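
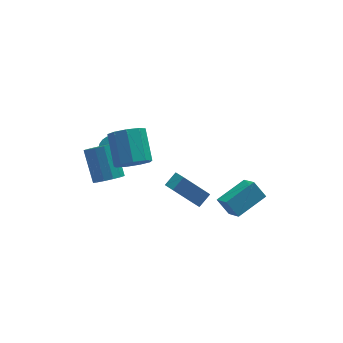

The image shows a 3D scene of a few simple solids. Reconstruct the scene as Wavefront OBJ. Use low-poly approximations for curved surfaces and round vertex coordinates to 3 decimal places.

v -3.717 1.177 -1.132
v -3.172 0.699 -0.616
v -3.237 2.226 0.867
v -3.783 2.703 0.352
v -2.878 0.989 -0.902
v -2.944 2.516 0.582
v -2.852 1.338 -1.26
v -2.917 2.865 0.223
v -3.1 1.636 -1.578
v -3.165 3.163 -0.094
v -3.544 1.789 -1.754
v -3.609 3.316 -0.271
v -4.043 1.747 -1.733
v -4.108 3.273 -0.249
v -4.439 1.523 -1.52
v -4.504 3.05 -0.037
v -4.606 1.19 -1.185
v -4.671 2.717 0.299
v -4.49 0.853 -0.832
v -4.556 2.38 0.651
v -4.13 0.618 -0.575
v -4.195 2.145 0.909
v -3.638 0.561 -0.494
v -3.703 2.087 0.989
v -2.713 -0.153 1.329
v -1.726 -0.416 1.572
v -1.58 1.25 2.775
v -2.567 1.513 2.531
v -1.732 0.005 0.99
v -1.586 1.671 2.193
v -2.197 0.352 0.566
v -2.05 2.018 1.769
v -2.903 0.462 0.499
v -2.757 2.128 1.702
v -3.521 0.285 0.82
v -3.374 1.951 2.023
v -3.761 -0.097 1.379
v -3.614 1.569 2.582
v -3.51 -0.506 1.914
v -3.364 1.16 3.117
v -2.887 -0.749 2.175
v -2.74 0.917 3.378
v -2.182 -0.713 2.04
v -2.036 0.953 3.243
v -1.609 -2.27 1.22
v -1.432 -3.066 1.551
v -0.896 -1.9 1.728
v -0.719 -2.696 2.059
v -0.261 -2.644 -0.399
v -0.084 -3.44 -0.068
v 0.452 -2.274 0.109
v 0.629 -3.07 0.44
v 2.495 -0.953 -4.309
v 2.631 -2.134 -3.346
v 1.999 -0.318 -3.461
v 2.135 -1.499 -2.498
v 4.325 -0.281 -3.742
v 4.461 -1.462 -2.779
v 3.829 0.354 -2.894
v 3.965 -0.827 -1.931
v -2.122 3.665 -1.94
v -1.495 3.516 -1.597
v -2.351 3.226 -0.157
v -2.978 3.375 -0.5
v -1.522 3.815 -1.553
v -2.378 3.525 -0.113
v -1.652 4.088 -1.575
v -2.508 3.799 -0.136
v -1.864 4.288 -1.661
v -2.72 3.998 -0.221
v -2.12 4.38 -1.795
v -2.976 4.091 -0.355
v -2.377 4.349 -1.954
v -3.233 4.059 -0.514
v -2.589 4.199 -2.11
v -3.446 3.909 -0.671
v -2.721 3.957 -2.238
v -3.577 3.667 -0.798
v -2.749 3.664 -2.313
v -3.605 3.374 -0.873
v -2.669 3.372 -2.324
v -3.525 3.082 -0.884
v -2.494 3.13 -2.269
v -3.35 2.84 -0.829
v -2.255 2.981 -2.157
v -3.111 2.691 -0.717
v -1.992 2.95 -2.007
v -2.849 2.66 -0.567
v -1.753 3.042 -1.846
v -2.609 2.753 -0.406
v -1.577 3.243 -1.701
v -2.433 2.953 -0.261
f 2 1 5
f 2 5 3
f 3 5 6
f 3 6 4
f 5 1 7
f 5 7 6
f 6 7 8
f 6 8 4
f 7 1 9
f 7 9 8
f 8 9 10
f 8 10 4
f 9 1 11
f 9 11 10
f 10 11 12
f 10 12 4
f 11 1 13
f 11 13 12
f 12 13 14
f 12 14 4
f 13 1 15
f 13 15 14
f 14 15 16
f 14 16 4
f 15 1 17
f 15 17 16
f 16 17 18
f 16 18 4
f 17 1 19
f 17 19 18
f 18 19 20
f 18 20 4
f 19 1 21
f 19 21 20
f 20 21 22
f 20 22 4
f 21 1 23
f 21 23 22
f 22 23 24
f 22 24 4
f 23 1 2
f 23 2 24
f 24 2 3
f 24 3 4
f 26 25 29
f 26 29 27
f 27 29 30
f 27 30 28
f 29 25 31
f 29 31 30
f 30 31 32
f 30 32 28
f 31 25 33
f 31 33 32
f 32 33 34
f 32 34 28
f 33 25 35
f 33 35 34
f 34 35 36
f 34 36 28
f 35 25 37
f 35 37 36
f 36 37 38
f 36 38 28
f 37 25 39
f 37 39 38
f 38 39 40
f 38 40 28
f 39 25 41
f 39 41 40
f 40 41 42
f 40 42 28
f 41 25 43
f 41 43 42
f 42 43 44
f 42 44 28
f 43 25 26
f 43 26 44
f 44 26 27
f 44 27 28
f 46 48 45
f 49 46 45
f 45 48 47
f 47 49 45
f 46 52 48
f 50 46 49
f 50 52 46
f 48 52 47
f 51 49 47
f 47 52 51
f 51 50 49
f 52 50 51
f 54 56 53
f 57 54 53
f 53 56 55
f 55 57 53
f 54 60 56
f 58 54 57
f 58 60 54
f 56 60 55
f 59 57 55
f 55 60 59
f 59 58 57
f 60 58 59
f 62 61 65
f 62 65 63
f 63 65 66
f 63 66 64
f 65 61 67
f 65 67 66
f 66 67 68
f 66 68 64
f 67 61 69
f 67 69 68
f 68 69 70
f 68 70 64
f 69 61 71
f 69 71 70
f 70 71 72
f 70 72 64
f 71 61 73
f 71 73 72
f 72 73 74
f 72 74 64
f 73 61 75
f 73 75 74
f 74 75 76
f 74 76 64
f 75 61 77
f 75 77 76
f 76 77 78
f 76 78 64
f 77 61 79
f 77 79 78
f 78 79 80
f 78 80 64
f 79 61 81
f 79 81 80
f 80 81 82
f 80 82 64
f 81 61 83
f 81 83 82
f 82 83 84
f 82 84 64
f 83 61 85
f 83 85 84
f 84 85 86
f 84 86 64
f 85 61 87
f 85 87 86
f 86 87 88
f 86 88 64
f 87 61 89
f 87 89 88
f 88 89 90
f 88 90 64
f 89 61 91
f 89 91 90
f 90 91 92
f 90 92 64
f 91 61 62
f 91 62 92
f 92 62 63
f 92 63 64



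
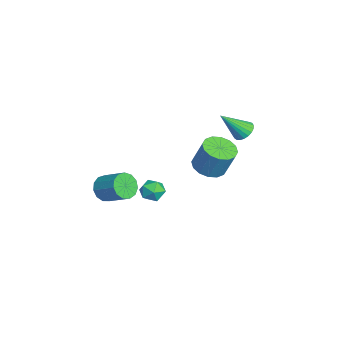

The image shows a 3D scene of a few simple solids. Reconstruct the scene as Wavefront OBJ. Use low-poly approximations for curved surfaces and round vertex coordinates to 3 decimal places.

v 2.933 1.193 1.609
v 3.922 1.053 1.405
v 4.357 1.608 3.126
v 3.367 1.747 3.331
v 3.824 1.554 1.268
v 4.258 2.108 2.99
v 3.487 1.957 1.223
v 3.921 2.512 2.945
v 3.001 2.156 1.282
v 3.435 2.711 3.003
v 2.497 2.097 1.428
v 2.931 2.651 3.149
v 2.11 1.795 1.623
v 2.544 2.35 3.344
v 1.943 1.332 1.814
v 2.378 1.887 3.535
v 2.042 0.832 1.95
v 2.476 1.386 3.672
v 2.379 0.428 1.995
v 2.813 0.983 3.717
v 2.865 0.229 1.937
v 3.299 0.784 3.658
v 3.369 0.289 1.791
v 3.803 0.843 3.512
v 3.756 0.59 1.596
v 4.19 1.145 3.317
v -2.869 3.721 0.417
v -2.137 3.915 0.48
v -2.631 2.319 1.963
v -2.276 4.114 0.683
v -2.517 4.246 0.839
v -2.819 4.286 0.922
v -3.13 4.229 0.919
v -3.395 4.084 0.828
v -3.57 3.876 0.666
v -3.624 3.642 0.462
v -3.547 3.421 0.249
v -3.353 3.251 0.066
v -3.075 3.163 -0.057
v -2.762 3.172 -0.097
v -2.467 3.275 -0.049
v -2.242 3.456 0.08
v -2.125 3.682 0.267
v 2.531 -4.479 -0.282
v 2.97 -4.271 -1.028
v 3.927 -3.193 -0.164
v 3.489 -3.401 0.582
v 2.584 -3.952 -0.997
v 3.541 -2.875 -0.134
v 2.181 -3.801 -0.74
v 3.138 -2.723 0.124
v 1.89 -3.865 -0.337
v 2.847 -2.787 0.527
v 1.802 -4.124 0.084
v 2.759 -3.046 0.947
v 1.946 -4.495 0.388
v 2.903 -3.418 1.251
v 2.276 -4.862 0.48
v 3.233 -3.784 1.343
v 2.687 -5.107 0.33
v 3.644 -4.029 1.193
v 3.049 -5.152 -0.014
v 4.006 -4.074 0.849
v 3.246 -4.984 -0.443
v 4.203 -3.906 0.42
v 3.217 -4.655 -0.821
v 4.174 -3.578 0.042
v -2.037 -1.71 -3.728
v -1.459 -1.112 -3.957
v -1.121 -2.248 -2.823
v -0.543 -1.65 -3.052
v -1.249 -1.421 -2.613
v -1.815 -1.089 -3.172
v -0.765 -2.271 -3.608
v -1.331 -1.939 -4.167
v -0.673 -1.459 -3.883
v -0.973 -0.934 -3.268
v -1.607 -2.426 -3.512
v -1.907 -1.901 -2.897
f 2 1 5
f 2 5 3
f 3 5 6
f 3 6 4
f 5 1 7
f 5 7 6
f 6 7 8
f 6 8 4
f 7 1 9
f 7 9 8
f 8 9 10
f 8 10 4
f 9 1 11
f 9 11 10
f 10 11 12
f 10 12 4
f 11 1 13
f 11 13 12
f 12 13 14
f 12 14 4
f 13 1 15
f 13 15 14
f 14 15 16
f 14 16 4
f 15 1 17
f 15 17 16
f 16 17 18
f 16 18 4
f 17 1 19
f 17 19 18
f 18 19 20
f 18 20 4
f 19 1 21
f 19 21 20
f 20 21 22
f 20 22 4
f 21 1 23
f 21 23 22
f 22 23 24
f 22 24 4
f 23 1 25
f 23 25 24
f 24 25 26
f 24 26 4
f 25 1 2
f 25 2 26
f 26 2 3
f 26 3 4
f 28 27 30
f 28 30 29
f 30 27 31
f 30 31 29
f 31 27 32
f 31 32 29
f 32 27 33
f 32 33 29
f 33 27 34
f 33 34 29
f 34 27 35
f 34 35 29
f 35 27 36
f 35 36 29
f 36 27 37
f 36 37 29
f 37 27 38
f 37 38 29
f 38 27 39
f 38 39 29
f 39 27 40
f 39 40 29
f 40 27 41
f 40 41 29
f 41 27 42
f 41 42 29
f 42 27 43
f 42 43 29
f 43 27 28
f 43 28 29
f 45 44 48
f 45 48 46
f 46 48 49
f 46 49 47
f 48 44 50
f 48 50 49
f 49 50 51
f 49 51 47
f 50 44 52
f 50 52 51
f 51 52 53
f 51 53 47
f 52 44 54
f 52 54 53
f 53 54 55
f 53 55 47
f 54 44 56
f 54 56 55
f 55 56 57
f 55 57 47
f 56 44 58
f 56 58 57
f 57 58 59
f 57 59 47
f 58 44 60
f 58 60 59
f 59 60 61
f 59 61 47
f 60 44 62
f 60 62 61
f 61 62 63
f 61 63 47
f 62 44 64
f 62 64 63
f 63 64 65
f 63 65 47
f 64 44 66
f 64 66 65
f 65 66 67
f 65 67 47
f 66 44 45
f 66 45 67
f 67 45 46
f 67 46 47
f 68 79 73
f 68 73 69
f 68 69 75
f 68 75 78
f 68 78 79
f 69 73 77
f 73 79 72
f 79 78 70
f 78 75 74
f 75 69 76
f 71 77 72
f 71 72 70
f 71 70 74
f 71 74 76
f 71 76 77
f 72 77 73
f 70 72 79
f 74 70 78
f 76 74 75
f 77 76 69



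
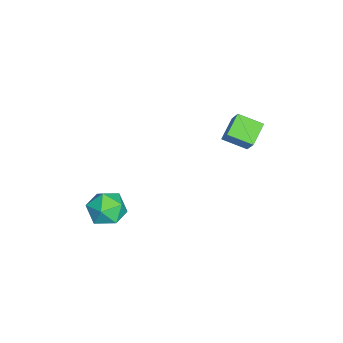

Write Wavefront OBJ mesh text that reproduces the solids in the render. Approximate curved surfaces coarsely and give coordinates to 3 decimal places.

v 2.728 -1.865 1.493
v 3.265 -2.046 0.645
v 1.735 -3.134 1.135
v 2.272 -3.315 0.287
v 2.689 -3.489 1.201
v 3.303 -2.705 1.423
v 1.697 -2.475 0.357
v 2.311 -1.691 0.579
v 2.628 -2.422 -0.057
v 3.241 -3.049 0.464
v 1.759 -2.131 1.316
v 2.372 -2.758 1.837
v -1.368 2.096 2.821
v -2.363 2.469 3.46
v -1.212 3.293 2.365
v -2.207 3.666 3.005
v -0.473 2.434 4.015
v -1.468 2.807 4.655
v -0.317 3.631 3.56
v -1.312 4.004 4.199
f 1 12 6
f 1 6 2
f 1 2 8
f 1 8 11
f 1 11 12
f 2 6 10
f 6 12 5
f 12 11 3
f 11 8 7
f 8 2 9
f 4 10 5
f 4 5 3
f 4 3 7
f 4 7 9
f 4 9 10
f 5 10 6
f 3 5 12
f 7 3 11
f 9 7 8
f 10 9 2
f 14 16 13
f 17 14 13
f 13 16 15
f 15 17 13
f 14 20 16
f 18 14 17
f 18 20 14
f 16 20 15
f 19 17 15
f 15 20 19
f 19 18 17
f 20 18 19



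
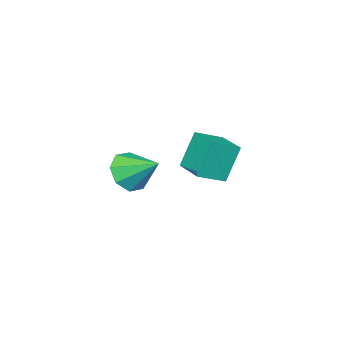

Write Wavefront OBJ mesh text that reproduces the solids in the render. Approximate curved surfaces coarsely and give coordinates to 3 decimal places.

v 3.052 2.522 0.469
v 3.985 2.325 0.996
v 2.828 4.038 1.431
v 4.098 2.779 0.306
v 3.598 3.083 -0.289
v 2.778 3.058 -0.44
v 2.118 2.719 -0.058
v 2.005 2.264 0.632
v 2.505 1.96 1.227
v 3.325 1.985 1.378
v -2.273 1.941 -1.586
v -3.058 2.072 0.248
v -1.654 3.604 -1.441
v -2.439 3.735 0.394
v -1.021 1.425 -1.014
v -1.806 1.556 0.821
v -0.402 3.088 -0.868
v -1.187 3.219 0.966
f 2 1 4
f 2 4 3
f 4 1 5
f 4 5 3
f 5 1 6
f 5 6 3
f 6 1 7
f 6 7 3
f 7 1 8
f 7 8 3
f 8 1 9
f 8 9 3
f 9 1 10
f 9 10 3
f 10 1 2
f 10 2 3
f 12 14 11
f 15 12 11
f 11 14 13
f 13 15 11
f 12 18 14
f 16 12 15
f 16 18 12
f 14 18 13
f 17 15 13
f 13 18 17
f 17 16 15
f 18 16 17



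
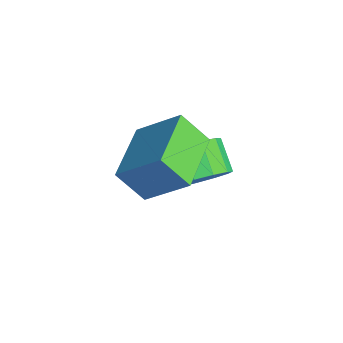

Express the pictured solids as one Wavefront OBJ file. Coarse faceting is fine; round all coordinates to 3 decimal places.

v 0.802 -3.203 1.154
v 0.216 -3.724 2.062
v 1.772 -2.427 2.225
v 1.185 -2.948 3.133
v 2.015 -4.652 1.107
v 1.428 -5.173 2.015
v 2.984 -3.876 2.178
v 2.398 -4.397 3.086
v 0.971 -2.322 -0.52
v 1.581 -1.679 0.097
v 0.699 -1.475 0.757
v 0.089 -2.118 0.14
v 1.366 -1.342 -0.294
v 0.484 -1.138 0.365
v 1.045 -1.269 -0.746
v 0.163 -1.065 -0.087
v 0.705 -1.477 -1.137
v -0.177 -1.273 -0.478
v 0.435 -1.912 -1.363
v -0.447 -1.708 -0.704
v 0.31 -2.457 -1.363
v -0.572 -2.253 -0.703
v 0.361 -2.965 -1.137
v -0.521 -2.761 -0.477
v 0.576 -3.302 -0.745
v -0.306 -3.098 -0.086
v 0.897 -3.375 -0.293
v 0.015 -3.171 0.366
v 1.237 -3.167 0.098
v 0.355 -2.963 0.757
v 1.507 -2.732 0.324
v 0.625 -2.528 0.983
v 1.632 -2.187 0.323
v 0.75 -1.983 0.983
f 2 4 1
f 5 2 1
f 1 4 3
f 3 5 1
f 2 8 4
f 6 2 5
f 6 8 2
f 4 8 3
f 7 5 3
f 3 8 7
f 7 6 5
f 8 6 7
f 10 9 13
f 10 13 11
f 11 13 14
f 11 14 12
f 13 9 15
f 13 15 14
f 14 15 16
f 14 16 12
f 15 9 17
f 15 17 16
f 16 17 18
f 16 18 12
f 17 9 19
f 17 19 18
f 18 19 20
f 18 20 12
f 19 9 21
f 19 21 20
f 20 21 22
f 20 22 12
f 21 9 23
f 21 23 22
f 22 23 24
f 22 24 12
f 23 9 25
f 23 25 24
f 24 25 26
f 24 26 12
f 25 9 27
f 25 27 26
f 26 27 28
f 26 28 12
f 27 9 29
f 27 29 28
f 28 29 30
f 28 30 12
f 29 9 31
f 29 31 30
f 30 31 32
f 30 32 12
f 31 9 33
f 31 33 32
f 32 33 34
f 32 34 12
f 33 9 10
f 33 10 34
f 34 10 11
f 34 11 12



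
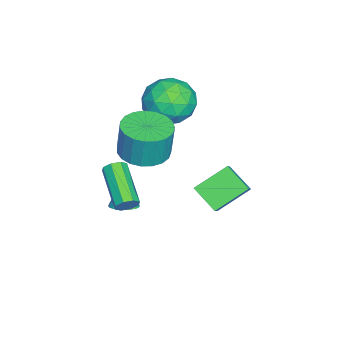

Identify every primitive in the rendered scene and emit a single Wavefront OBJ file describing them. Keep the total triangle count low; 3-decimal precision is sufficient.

v -1.759 -1.085 -2.174
v -1.262 -1.434 -1.972
v -2.421 -1.215 -0.766
v -1.184 -1.187 -1.913
v -1.205 -0.922 -1.898
v -1.322 -0.685 -1.931
v -1.515 -0.518 -2.006
v -1.75 -0.448 -2.11
v -1.987 -0.489 -2.225
v -2.184 -0.633 -2.331
v -2.308 -0.855 -2.41
v -2.337 -1.116 -2.448
v -2.266 -1.373 -2.438
v -2.108 -1.579 -2.383
v -1.889 -1.7 -2.291
v -1.648 -1.715 -2.18
v -1.426 -1.621 -2.067
v 1.344 -0.119 0.803
v 1.623 -0.195 1.236
v 0.055 -1.096 2.089
v -0.224 -1.021 1.657
v 1.426 0.151 1.239
v -0.142 -0.75 2.093
v 1.181 0.339 0.988
v -0.387 -0.563 1.842
v 1.032 0.258 0.628
v -0.536 -0.643 1.482
v 1.065 -0.044 0.371
v -0.503 -0.945 1.224
v 1.262 -0.39 0.367
v -0.306 -1.291 1.221
v 1.507 -0.577 0.618
v -0.061 -1.479 1.472
v 1.656 -0.497 0.978
v 0.088 -1.398 1.832
v -2.947 1.676 -1.5
v -2.01 1.756 -0.647
v -3.845 2.868 -0.626
v -2.908 2.948 0.227
v -2.352 2.672 -2.247
v -1.415 2.752 -1.394
v -3.25 3.864 -1.373
v -2.313 3.944 -0.52
v -1.747 -0.222 1.565
v -1.141 0.677 1.452
v -1.087 0.841 3.042
v -1.693 -0.058 3.155
v -1.562 0.846 1.448
v -1.508 1.01 3.039
v -2.015 0.83 1.466
v -1.96 0.994 3.056
v -2.421 0.632 1.5
v -2.367 0.796 3.09
v -2.711 0.287 1.545
v -2.657 0.45 3.136
v -2.834 -0.147 1.594
v -2.78 0.017 3.185
v -2.769 -0.593 1.638
v -2.715 -0.429 3.228
v -2.528 -0.975 1.669
v -2.474 -0.812 3.259
v -2.151 -1.227 1.682
v -2.097 -1.064 3.273
v -1.705 -1.305 1.675
v -1.651 -1.142 3.265
v -1.266 -1.196 1.648
v -1.212 -1.033 3.239
v -0.91 -0.918 1.608
v -0.856 -0.755 3.198
v -0.699 -0.52 1.56
v -0.645 -0.357 3.15
v -0.669 -0.071 1.512
v -0.615 0.093 3.103
v -0.826 0.353 1.474
v -0.771 0.517 3.065
v -4.952 0.362 2.975
v -4.208 0.97 2.242
v -3.412 -0.31 3.978
v -2.668 0.298 3.245
v -3.383 0.898 4.014
v -4.334 1.313 3.394
v -3.286 -0.653 2.826
v -4.237 -0.238 2.206
v -3.178 0.343 2.149
v -3.238 1.302 2.884
v -4.382 -0.642 3.336
v -4.442 0.317 4.071
v -4.715 0.725 2.52
v -2.905 -0.065 3.7
v -3.325 0.287 4.152
v -2.888 0.645 3.721
v -4.789 0.926 3.198
v -4.352 1.284 2.767
v -3.867 1.242 3.809
v -3.268 -0.624 3.453
v -2.831 -0.266 3.022
v -4.732 0.015 2.499
v -4.295 0.373 2.068
v -3.753 -0.582 2.411
v -3.673 0.714 2.035
v -2.768 0.319 2.624
v -3.13 -0.24 2.378
v -3.69 0.004 2.014
v -3.708 1.278 2.467
v -2.803 0.883 3.056
v -3.223 1.235 3.508
v -3.782 1.479 3.144
v -3.103 0.909 2.412
v -4.817 -0.223 3.164
v -3.912 -0.618 3.753
v -3.838 -0.819 3.076
v -4.397 -0.575 2.712
v -4.852 0.341 3.596
v -3.947 -0.054 4.185
v -3.93 0.656 4.206
v -4.49 0.9 3.842
v -4.517 -0.249 3.808
f 2 1 4
f 2 4 3
f 4 1 5
f 4 5 3
f 5 1 6
f 5 6 3
f 6 1 7
f 6 7 3
f 7 1 8
f 7 8 3
f 8 1 9
f 8 9 3
f 9 1 10
f 9 10 3
f 10 1 11
f 10 11 3
f 11 1 12
f 11 12 3
f 12 1 13
f 12 13 3
f 13 1 14
f 13 14 3
f 14 1 15
f 14 15 3
f 15 1 16
f 15 16 3
f 16 1 17
f 16 17 3
f 17 1 2
f 17 2 3
f 19 18 22
f 19 22 20
f 20 22 23
f 20 23 21
f 22 18 24
f 22 24 23
f 23 24 25
f 23 25 21
f 24 18 26
f 24 26 25
f 25 26 27
f 25 27 21
f 26 18 28
f 26 28 27
f 27 28 29
f 27 29 21
f 28 18 30
f 28 30 29
f 29 30 31
f 29 31 21
f 30 18 32
f 30 32 31
f 31 32 33
f 31 33 21
f 32 18 34
f 32 34 33
f 33 34 35
f 33 35 21
f 34 18 19
f 34 19 35
f 35 19 20
f 35 20 21
f 37 39 36
f 40 37 36
f 36 39 38
f 38 40 36
f 37 43 39
f 41 37 40
f 41 43 37
f 39 43 38
f 42 40 38
f 38 43 42
f 42 41 40
f 43 41 42
f 45 44 48
f 45 48 46
f 46 48 49
f 46 49 47
f 48 44 50
f 48 50 49
f 49 50 51
f 49 51 47
f 50 44 52
f 50 52 51
f 51 52 53
f 51 53 47
f 52 44 54
f 52 54 53
f 53 54 55
f 53 55 47
f 54 44 56
f 54 56 55
f 55 56 57
f 55 57 47
f 56 44 58
f 56 58 57
f 57 58 59
f 57 59 47
f 58 44 60
f 58 60 59
f 59 60 61
f 59 61 47
f 60 44 62
f 60 62 61
f 61 62 63
f 61 63 47
f 62 44 64
f 62 64 63
f 63 64 65
f 63 65 47
f 64 44 66
f 64 66 65
f 65 66 67
f 65 67 47
f 66 44 68
f 66 68 67
f 67 68 69
f 67 69 47
f 68 44 70
f 68 70 69
f 69 70 71
f 69 71 47
f 70 44 72
f 70 72 71
f 71 72 73
f 71 73 47
f 72 44 74
f 72 74 73
f 73 74 75
f 73 75 47
f 74 44 45
f 74 45 75
f 75 45 46
f 75 46 47
f 76 113 92
f 113 87 116
f 92 116 81
f 113 116 92
f 76 92 88
f 92 81 93
f 88 93 77
f 92 93 88
f 76 88 97
f 88 77 98
f 97 98 83
f 88 98 97
f 76 97 109
f 97 83 112
f 109 112 86
f 97 112 109
f 76 109 113
f 109 86 117
f 113 117 87
f 109 117 113
f 77 93 104
f 93 81 107
f 104 107 85
f 93 107 104
f 81 116 94
f 116 87 115
f 94 115 80
f 116 115 94
f 87 117 114
f 117 86 110
f 114 110 78
f 117 110 114
f 86 112 111
f 112 83 99
f 111 99 82
f 112 99 111
f 83 98 103
f 98 77 100
f 103 100 84
f 98 100 103
f 79 105 91
f 105 85 106
f 91 106 80
f 105 106 91
f 79 91 89
f 91 80 90
f 89 90 78
f 91 90 89
f 79 89 96
f 89 78 95
f 96 95 82
f 89 95 96
f 79 96 101
f 96 82 102
f 101 102 84
f 96 102 101
f 79 101 105
f 101 84 108
f 105 108 85
f 101 108 105
f 80 106 94
f 106 85 107
f 94 107 81
f 106 107 94
f 78 90 114
f 90 80 115
f 114 115 87
f 90 115 114
f 82 95 111
f 95 78 110
f 111 110 86
f 95 110 111
f 84 102 103
f 102 82 99
f 103 99 83
f 102 99 103
f 85 108 104
f 108 84 100
f 104 100 77
f 108 100 104



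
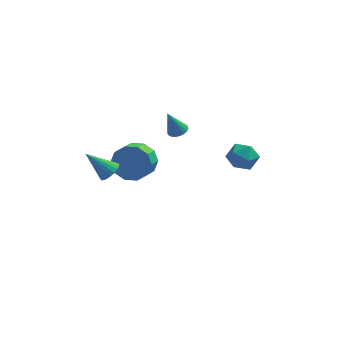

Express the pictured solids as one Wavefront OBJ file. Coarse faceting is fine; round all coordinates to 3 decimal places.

v -1.91 2.971 -2.831
v -1.109 3.082 -2.177
v -1.329 2.18 -1.755
v -2.13 2.069 -2.409
v -1.63 3.338 -1.899
v -1.849 2.436 -1.478
v -2.257 3.454 -1.978
v -2.476 2.552 -1.556
v -2.752 3.385 -2.382
v -2.971 2.483 -1.96
v -2.926 3.158 -2.957
v -3.145 2.256 -2.536
v -2.711 2.86 -3.485
v -2.931 1.958 -3.063
v -2.191 2.604 -3.762
v -2.41 1.702 -3.341
v -1.564 2.488 -3.684
v -1.783 1.586 -3.262
v -1.069 2.557 -3.28
v -1.288 1.655 -2.858
v -0.895 2.784 -2.704
v -1.114 1.882 -2.283
v 2.503 0.014 0.057
v 2.917 0.431 0.659
v 3.683 -0.471 -0.419
v 4.097 -0.054 0.183
v 3.609 -0.709 0.384
v 2.88 -0.41 0.678
v 3.72 0.37 -0.438
v 2.991 0.669 -0.144
v 3.669 0.65 0.353
v 3.6 -0.016 0.861
v 3 -0.024 -0.621
v 2.931 -0.69 -0.113
v 0.086 2.443 -0.093
v 0.585 2.425 0.085
v -0.386 2.257 1.213
v 0.539 2.64 0.099
v 0.415 2.821 0.08
v 0.234 2.936 0.031
v 0.027 2.967 -0.039
v -0.17 2.906 -0.119
v -0.322 2.766 -0.194
v -0.404 2.569 -0.251
v -0.401 2.351 -0.281
v -0.314 2.149 -0.279
v -0.158 1.997 -0.244
v 0.04 1.922 -0.183
v 0.246 1.938 -0.106
v 0.425 2.041 -0.027
v 0.544 2.213 0.04
v -2.645 -1.796 0.038
v -2.313 -1.391 0.331
v -3.755 -1.684 1.142
v -2.439 -1.254 0.19
v -2.597 -1.198 0.026
v -2.762 -1.234 -0.136
v -2.909 -1.355 -0.272
v -3.016 -1.543 -0.361
v -3.067 -1.77 -0.389
v -3.053 -2.001 -0.352
v -2.977 -2.201 -0.255
v -2.851 -2.339 -0.114
v -2.694 -2.394 0.05
v -2.529 -2.358 0.212
v -2.381 -2.237 0.347
v -2.274 -2.049 0.436
v -2.223 -1.822 0.464
v -2.237 -1.591 0.427
f 2 1 5
f 2 5 3
f 3 5 6
f 3 6 4
f 5 1 7
f 5 7 6
f 6 7 8
f 6 8 4
f 7 1 9
f 7 9 8
f 8 9 10
f 8 10 4
f 9 1 11
f 9 11 10
f 10 11 12
f 10 12 4
f 11 1 13
f 11 13 12
f 12 13 14
f 12 14 4
f 13 1 15
f 13 15 14
f 14 15 16
f 14 16 4
f 15 1 17
f 15 17 16
f 16 17 18
f 16 18 4
f 17 1 19
f 17 19 18
f 18 19 20
f 18 20 4
f 19 1 21
f 19 21 20
f 20 21 22
f 20 22 4
f 21 1 2
f 21 2 22
f 22 2 3
f 22 3 4
f 23 34 28
f 23 28 24
f 23 24 30
f 23 30 33
f 23 33 34
f 24 28 32
f 28 34 27
f 34 33 25
f 33 30 29
f 30 24 31
f 26 32 27
f 26 27 25
f 26 25 29
f 26 29 31
f 26 31 32
f 27 32 28
f 25 27 34
f 29 25 33
f 31 29 30
f 32 31 24
f 36 35 38
f 36 38 37
f 38 35 39
f 38 39 37
f 39 35 40
f 39 40 37
f 40 35 41
f 40 41 37
f 41 35 42
f 41 42 37
f 42 35 43
f 42 43 37
f 43 35 44
f 43 44 37
f 44 35 45
f 44 45 37
f 45 35 46
f 45 46 37
f 46 35 47
f 46 47 37
f 47 35 48
f 47 48 37
f 48 35 49
f 48 49 37
f 49 35 50
f 49 50 37
f 50 35 51
f 50 51 37
f 51 35 36
f 51 36 37
f 53 52 55
f 53 55 54
f 55 52 56
f 55 56 54
f 56 52 57
f 56 57 54
f 57 52 58
f 57 58 54
f 58 52 59
f 58 59 54
f 59 52 60
f 59 60 54
f 60 52 61
f 60 61 54
f 61 52 62
f 61 62 54
f 62 52 63
f 62 63 54
f 63 52 64
f 63 64 54
f 64 52 65
f 64 65 54
f 65 52 66
f 65 66 54
f 66 52 67
f 66 67 54
f 67 52 68
f 67 68 54
f 68 52 69
f 68 69 54
f 69 52 53
f 69 53 54



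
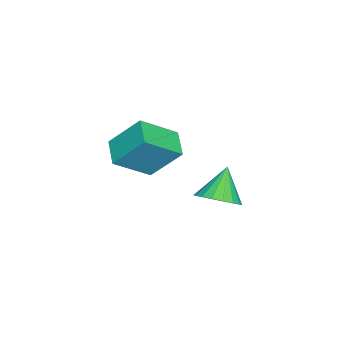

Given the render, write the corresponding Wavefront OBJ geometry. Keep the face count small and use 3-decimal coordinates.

v 0.637 -2.455 -0.851
v 1.072 -2.184 -0.485
v -0.057 -2.425 -0.049
v 0.944 -1.964 -0.603
v 0.756 -1.842 -0.771
v 0.544 -1.841 -0.955
v 0.35 -1.962 -1.117
v 0.213 -2.18 -1.228
v 0.16 -2.453 -1.263
v 0.202 -2.727 -1.217
v 0.329 -2.946 -1.098
v 0.518 -3.069 -0.93
v 0.73 -3.07 -0.747
v 0.923 -2.949 -0.584
v 1.06 -2.73 -0.474
v 1.113 -2.457 -0.438
v 1.599 -4.016 1.265
v 2.244 -4.75 1.978
v 1.502 -3.227 2.164
v 2.148 -3.961 2.877
v 2.272 -3.659 1.023
v 2.918 -4.393 1.736
v 2.176 -2.87 1.922
v 2.821 -3.604 2.635
f 2 1 4
f 2 4 3
f 4 1 5
f 4 5 3
f 5 1 6
f 5 6 3
f 6 1 7
f 6 7 3
f 7 1 8
f 7 8 3
f 8 1 9
f 8 9 3
f 9 1 10
f 9 10 3
f 10 1 11
f 10 11 3
f 11 1 12
f 11 12 3
f 12 1 13
f 12 13 3
f 13 1 14
f 13 14 3
f 14 1 15
f 14 15 3
f 15 1 16
f 15 16 3
f 16 1 2
f 16 2 3
f 18 20 17
f 21 18 17
f 17 20 19
f 19 21 17
f 18 24 20
f 22 18 21
f 22 24 18
f 20 24 19
f 23 21 19
f 19 24 23
f 23 22 21
f 24 22 23



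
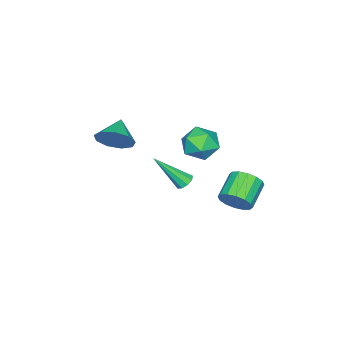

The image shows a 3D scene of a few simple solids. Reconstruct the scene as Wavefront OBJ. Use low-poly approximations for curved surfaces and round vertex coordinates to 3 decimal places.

v -2.57 3.379 -2.889
v -2.215 2.798 -2.363
v -3.535 2.641 -1.646
v -3.89 3.221 -2.171
v -2.152 3.19 -2.161
v -3.472 3.033 -1.444
v -2.201 3.632 -2.154
v -3.521 3.475 -1.437
v -2.349 4.007 -2.344
v -3.669 3.85 -1.627
v -2.556 4.213 -2.68
v -3.876 4.056 -1.963
v -2.767 4.195 -3.072
v -4.087 4.038 -2.355
v -2.925 3.959 -3.414
v -4.245 3.802 -2.697
v -2.988 3.567 -3.616
v -4.308 3.41 -2.899
v -2.939 3.125 -3.623
v -4.259 2.968 -2.906
v -2.791 2.75 -3.433
v -4.111 2.593 -2.716
v -2.584 2.544 -3.097
v -3.904 2.387 -2.38
v -2.373 2.562 -2.705
v -3.693 2.405 -1.988
v -1.629 -2.611 -0.247
v -1.073 -2.972 0.515
v -2.771 -2.989 0.407
v -1.227 -2.308 0.629
v -1.57 -1.786 0.333
v -1.94 -1.65 -0.234
v -2.164 -1.963 -0.808
v -2.138 -2.58 -1.119
v -1.873 -3.211 -1.022
v -1.495 -3.561 -0.562
v -1.178 -3.466 0.044
v -4.005 1.388 -0.765
v -2.993 1.491 -0.932
v -3.687 0.569 0.652
v -2.675 0.672 0.485
v -3.246 1.498 0.716
v -3.443 2.004 -0.16
v -3.237 0.056 -0.12
v -3.434 0.562 -0.996
v -2.519 0.668 -0.534
v -2.525 1.56 -0.017
v -4.155 0.5 -0.263
v -4.161 1.392 0.254
v -1.107 1.553 -1.269
v -0.784 1.916 -1.148
v -0.353 0.347 0.329
v -1.077 1.958 -0.977
v -1.385 1.812 -0.943
v -1.562 1.544 -1.062
v -1.526 1.281 -1.277
v -1.294 1.145 -1.489
v -0.975 1.201 -1.598
v -0.717 1.421 -1.553
v -0.642 1.703 -1.375
f 2 1 5
f 2 5 3
f 3 5 6
f 3 6 4
f 5 1 7
f 5 7 6
f 6 7 8
f 6 8 4
f 7 1 9
f 7 9 8
f 8 9 10
f 8 10 4
f 9 1 11
f 9 11 10
f 10 11 12
f 10 12 4
f 11 1 13
f 11 13 12
f 12 13 14
f 12 14 4
f 13 1 15
f 13 15 14
f 14 15 16
f 14 16 4
f 15 1 17
f 15 17 16
f 16 17 18
f 16 18 4
f 17 1 19
f 17 19 18
f 18 19 20
f 18 20 4
f 19 1 21
f 19 21 20
f 20 21 22
f 20 22 4
f 21 1 23
f 21 23 22
f 22 23 24
f 22 24 4
f 23 1 25
f 23 25 24
f 24 25 26
f 24 26 4
f 25 1 2
f 25 2 26
f 26 2 3
f 26 3 4
f 28 27 30
f 28 30 29
f 30 27 31
f 30 31 29
f 31 27 32
f 31 32 29
f 32 27 33
f 32 33 29
f 33 27 34
f 33 34 29
f 34 27 35
f 34 35 29
f 35 27 36
f 35 36 29
f 36 27 37
f 36 37 29
f 37 27 28
f 37 28 29
f 38 49 43
f 38 43 39
f 38 39 45
f 38 45 48
f 38 48 49
f 39 43 47
f 43 49 42
f 49 48 40
f 48 45 44
f 45 39 46
f 41 47 42
f 41 42 40
f 41 40 44
f 41 44 46
f 41 46 47
f 42 47 43
f 40 42 49
f 44 40 48
f 46 44 45
f 47 46 39
f 51 50 53
f 51 53 52
f 53 50 54
f 53 54 52
f 54 50 55
f 54 55 52
f 55 50 56
f 55 56 52
f 56 50 57
f 56 57 52
f 57 50 58
f 57 58 52
f 58 50 59
f 58 59 52
f 59 50 60
f 59 60 52
f 60 50 51
f 60 51 52



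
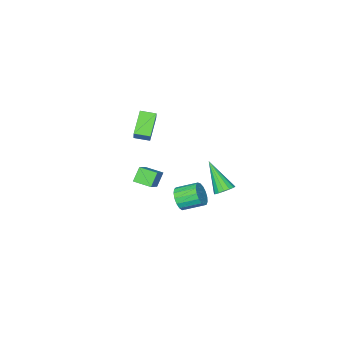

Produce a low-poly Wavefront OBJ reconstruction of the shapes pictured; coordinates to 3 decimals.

v 1.55 0.248 3.414
v 1.991 0.844 4.279
v 2.527 0.957 2.426
v 2.968 1.554 3.292
v 2.152 -0.394 3.548
v 2.593 0.203 4.414
v 3.129 0.316 2.561
v 3.57 0.912 3.426
v 0.039 0.379 -3.858
v 0.617 0.642 -3.388
v -0.222 1.524 -2.851
v -0.799 1.261 -3.322
v 0.646 0.858 -3.697
v -0.192 1.74 -3.16
v 0.537 0.964 -4.043
v -0.301 1.846 -3.506
v 0.313 0.936 -4.346
v -0.525 1.818 -3.81
v 0.027 0.781 -4.538
v -0.811 1.663 -4.002
v -0.256 0.533 -4.574
v -1.095 1.416 -4.038
v -0.472 0.25 -4.446
v -1.311 1.133 -3.91
v -0.571 -0.003 -4.184
v -1.409 0.879 -3.647
v -0.53 -0.169 -3.846
v -1.368 0.713 -3.31
v -0.358 -0.209 -3.512
v -1.197 0.673 -2.976
v -0.096 -0.115 -3.257
v -0.934 0.767 -2.72
v 0.198 0.092 -3.139
v -0.641 0.975 -2.603
v 0.455 0.365 -3.186
v -0.384 1.248 -2.65
v 2.542 0.578 0.084
v 3.515 1.292 0.941
v 2.044 1.463 -0.087
v 3.017 2.177 0.77
v 3.103 0.743 -0.69
v 4.076 1.457 0.167
v 2.605 1.628 -0.861
v 3.578 2.342 -0.004
v -1.198 2.733 -2.341
v -0.572 2.678 -2.385
v -1.202 1.367 -0.719
v -0.621 2.925 -2.178
v -0.824 3.12 -2.014
v -1.128 3.212 -1.937
v -1.45 3.175 -1.969
v -1.705 3.02 -2.1
v -1.824 2.787 -2.296
v -1.776 2.541 -2.504
v -1.572 2.346 -2.668
v -1.269 2.254 -2.744
v -0.946 2.291 -2.712
v -0.691 2.446 -2.581
f 2 4 1
f 5 2 1
f 1 4 3
f 3 5 1
f 2 8 4
f 6 2 5
f 6 8 2
f 4 8 3
f 7 5 3
f 3 8 7
f 7 6 5
f 8 6 7
f 10 9 13
f 10 13 11
f 11 13 14
f 11 14 12
f 13 9 15
f 13 15 14
f 14 15 16
f 14 16 12
f 15 9 17
f 15 17 16
f 16 17 18
f 16 18 12
f 17 9 19
f 17 19 18
f 18 19 20
f 18 20 12
f 19 9 21
f 19 21 20
f 20 21 22
f 20 22 12
f 21 9 23
f 21 23 22
f 22 23 24
f 22 24 12
f 23 9 25
f 23 25 24
f 24 25 26
f 24 26 12
f 25 9 27
f 25 27 26
f 26 27 28
f 26 28 12
f 27 9 29
f 27 29 28
f 28 29 30
f 28 30 12
f 29 9 31
f 29 31 30
f 30 31 32
f 30 32 12
f 31 9 33
f 31 33 32
f 32 33 34
f 32 34 12
f 33 9 35
f 33 35 34
f 34 35 36
f 34 36 12
f 35 9 10
f 35 10 36
f 36 10 11
f 36 11 12
f 38 40 37
f 41 38 37
f 37 40 39
f 39 41 37
f 38 44 40
f 42 38 41
f 42 44 38
f 40 44 39
f 43 41 39
f 39 44 43
f 43 42 41
f 44 42 43
f 46 45 48
f 46 48 47
f 48 45 49
f 48 49 47
f 49 45 50
f 49 50 47
f 50 45 51
f 50 51 47
f 51 45 52
f 51 52 47
f 52 45 53
f 52 53 47
f 53 45 54
f 53 54 47
f 54 45 55
f 54 55 47
f 55 45 56
f 55 56 47
f 56 45 57
f 56 57 47
f 57 45 58
f 57 58 47
f 58 45 46
f 58 46 47



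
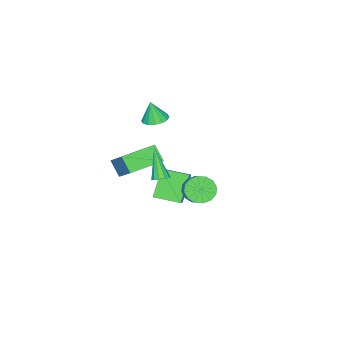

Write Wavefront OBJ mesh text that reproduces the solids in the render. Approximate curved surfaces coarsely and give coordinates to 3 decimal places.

v -1.823 -2.816 -3.186
v -2.027 -3.6 -2.247
v -1.055 -1.375 -1.819
v -1.259 -2.159 -0.879
v 0.179 -3.641 -3.441
v -0.025 -4.425 -2.501
v 0.947 -2.2 -2.073
v 0.743 -2.984 -1.134
v 1.41 -0.1 -2.891
v 0.276 -0.353 -1.324
v 0.752 1.315 -3.137
v -0.381 1.062 -1.571
v 2.361 0.478 -2.109
v 1.228 0.225 -0.543
v 1.704 1.893 -2.356
v 0.57 1.64 -0.789
v 2.464 3.605 -0.032
v 3.132 3.018 -0.073
v 3.704 3.628 0.511
v 3.036 4.215 0.552
v 3.198 3.3 -0.432
v 3.77 3.909 0.153
v 3.068 3.663 -0.683
v 3.64 4.273 -0.099
v 2.776 4.011 -0.76
v 3.348 4.62 -0.176
v 2.4 4.25 -0.642
v 2.972 4.86 -0.058
v 2.042 4.316 -0.361
v 2.613 4.926 0.223
v 1.796 4.192 0.009
v 2.368 4.802 0.593
v 1.73 3.911 0.367
v 2.302 4.52 0.952
v 1.86 3.547 0.619
v 2.432 4.157 1.203
v 2.152 3.2 0.696
v 2.724 3.809 1.28
v 2.528 2.96 0.578
v 3.1 3.57 1.162
v 2.887 2.894 0.297
v 3.458 3.504 0.881
v 2.123 0.869 -0.548
v 2.624 0.774 -0.407
v 1.437 -0.109 1.228
v 2.537 1.063 -0.281
v 2.291 1.278 -0.258
v 1.981 1.337 -0.345
v 1.725 1.217 -0.51
v 1.621 0.963 -0.69
v 1.708 0.674 -0.815
v 1.954 0.459 -0.839
v 2.264 0.4 -0.751
v 2.52 0.52 -0.586
v -3.083 -3.528 -0.19
v -2.263 -3.411 -0.242
v -2.957 -3.792 1.19
v -2.425 -3.023 -0.153
v -2.764 -2.771 -0.074
v -3.188 -2.721 -0.026
v -3.584 -2.888 -0.022
v -3.845 -3.226 -0.063
v -3.903 -3.645 -0.137
v -3.74 -4.033 -0.226
v -3.402 -4.286 -0.305
v -2.978 -4.335 -0.353
v -2.582 -4.168 -0.358
v -2.32 -3.83 -0.317
f 2 4 1
f 5 2 1
f 1 4 3
f 3 5 1
f 2 8 4
f 6 2 5
f 6 8 2
f 4 8 3
f 7 5 3
f 3 8 7
f 7 6 5
f 8 6 7
f 10 12 9
f 13 10 9
f 9 12 11
f 11 13 9
f 10 16 12
f 14 10 13
f 14 16 10
f 12 16 11
f 15 13 11
f 11 16 15
f 15 14 13
f 16 14 15
f 18 17 21
f 18 21 19
f 19 21 22
f 19 22 20
f 21 17 23
f 21 23 22
f 22 23 24
f 22 24 20
f 23 17 25
f 23 25 24
f 24 25 26
f 24 26 20
f 25 17 27
f 25 27 26
f 26 27 28
f 26 28 20
f 27 17 29
f 27 29 28
f 28 29 30
f 28 30 20
f 29 17 31
f 29 31 30
f 30 31 32
f 30 32 20
f 31 17 33
f 31 33 32
f 32 33 34
f 32 34 20
f 33 17 35
f 33 35 34
f 34 35 36
f 34 36 20
f 35 17 37
f 35 37 36
f 36 37 38
f 36 38 20
f 37 17 39
f 37 39 38
f 38 39 40
f 38 40 20
f 39 17 41
f 39 41 40
f 40 41 42
f 40 42 20
f 41 17 18
f 41 18 42
f 42 18 19
f 42 19 20
f 44 43 46
f 44 46 45
f 46 43 47
f 46 47 45
f 47 43 48
f 47 48 45
f 48 43 49
f 48 49 45
f 49 43 50
f 49 50 45
f 50 43 51
f 50 51 45
f 51 43 52
f 51 52 45
f 52 43 53
f 52 53 45
f 53 43 54
f 53 54 45
f 54 43 44
f 54 44 45
f 56 55 58
f 56 58 57
f 58 55 59
f 58 59 57
f 59 55 60
f 59 60 57
f 60 55 61
f 60 61 57
f 61 55 62
f 61 62 57
f 62 55 63
f 62 63 57
f 63 55 64
f 63 64 57
f 64 55 65
f 64 65 57
f 65 55 66
f 65 66 57
f 66 55 67
f 66 67 57
f 67 55 68
f 67 68 57
f 68 55 56
f 68 56 57



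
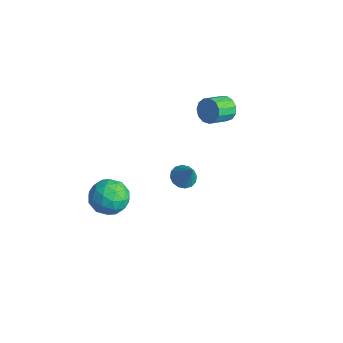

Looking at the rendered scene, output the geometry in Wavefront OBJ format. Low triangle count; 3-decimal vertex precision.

v -0.343 -0.369 1.346
v 0.156 0.081 1.035
v 0.443 -0.351 2.634
v -0.104 0.315 1.191
v -0.429 0.365 1.388
v -0.73 0.219 1.574
v -0.928 -0.084 1.699
v -0.969 -0.464 1.729
v -0.842 -0.818 1.656
v -0.582 -1.052 1.5
v -0.258 -1.102 1.303
v 0.044 -0.956 1.117
v 0.242 -0.653 0.992
v 0.283 -0.273 0.962
v -3.411 4.458 2.04
v -2.931 4.214 1.421
v -2.77 2.958 2.041
v -3.249 3.202 2.66
v -2.651 4.405 1.736
v -2.49 3.149 2.355
v -2.612 4.613 2.147
v -2.451 3.357 2.766
v -2.827 4.771 2.524
v -2.666 3.515 3.143
v -3.227 4.83 2.747
v -3.066 3.574 3.367
v -3.685 4.771 2.746
v -3.524 3.515 3.366
v -4.056 4.613 2.521
v -3.895 3.356 3.141
v -4.222 4.405 2.143
v -4.061 3.149 2.763
v -4.13 4.214 1.733
v -3.969 2.958 2.352
v -3.81 4.101 1.42
v -3.649 2.845 2.039
v -3.363 4.101 1.304
v -3.202 2.845 1.923
v -4.406 -2.716 -2.369
v -3.818 -1.961 -1.63
v -3.182 -4.159 -1.87
v -2.594 -3.404 -1.131
v -3.718 -3.759 -0.863
v -4.475 -2.867 -1.171
v -2.525 -3.253 -2.329
v -3.282 -2.361 -2.637
v -2.656 -2.293 -1.605
v -3.393 -2.606 -0.699
v -3.607 -3.514 -2.801
v -4.344 -3.827 -1.895
v -4.22 -2.212 -2.043
v -2.78 -3.908 -1.457
v -3.441 -4.116 -1.299
v -3.096 -3.673 -0.865
v -4.606 -2.745 -1.774
v -4.26 -2.301 -1.339
v -4.201 -3.358 -0.889
v -2.74 -3.819 -2.161
v -2.394 -3.375 -1.726
v -3.904 -2.447 -2.635
v -3.559 -2.004 -2.201
v -2.799 -2.762 -2.611
v -3.191 -1.963 -1.594
v -2.471 -2.811 -1.301
v -2.431 -2.722 -2.005
v -2.875 -2.198 -2.186
v -3.624 -2.147 -1.061
v -2.905 -2.995 -0.768
v -3.565 -3.204 -0.611
v -4.01 -2.68 -0.792
v -2.941 -2.342 -1.047
v -4.095 -3.125 -2.732
v -3.376 -3.973 -2.439
v -2.99 -3.44 -2.708
v -3.435 -2.916 -2.889
v -4.529 -3.309 -2.199
v -3.809 -4.157 -1.906
v -4.125 -3.922 -1.314
v -4.569 -3.398 -1.495
v -4.059 -3.778 -2.453
f 2 1 4
f 2 4 3
f 4 1 5
f 4 5 3
f 5 1 6
f 5 6 3
f 6 1 7
f 6 7 3
f 7 1 8
f 7 8 3
f 8 1 9
f 8 9 3
f 9 1 10
f 9 10 3
f 10 1 11
f 10 11 3
f 11 1 12
f 11 12 3
f 12 1 13
f 12 13 3
f 13 1 14
f 13 14 3
f 14 1 2
f 14 2 3
f 16 15 19
f 16 19 17
f 17 19 20
f 17 20 18
f 19 15 21
f 19 21 20
f 20 21 22
f 20 22 18
f 21 15 23
f 21 23 22
f 22 23 24
f 22 24 18
f 23 15 25
f 23 25 24
f 24 25 26
f 24 26 18
f 25 15 27
f 25 27 26
f 26 27 28
f 26 28 18
f 27 15 29
f 27 29 28
f 28 29 30
f 28 30 18
f 29 15 31
f 29 31 30
f 30 31 32
f 30 32 18
f 31 15 33
f 31 33 32
f 32 33 34
f 32 34 18
f 33 15 35
f 33 35 34
f 34 35 36
f 34 36 18
f 35 15 37
f 35 37 36
f 36 37 38
f 36 38 18
f 37 15 16
f 37 16 38
f 38 16 17
f 38 17 18
f 39 76 55
f 76 50 79
f 55 79 44
f 76 79 55
f 39 55 51
f 55 44 56
f 51 56 40
f 55 56 51
f 39 51 60
f 51 40 61
f 60 61 46
f 51 61 60
f 39 60 72
f 60 46 75
f 72 75 49
f 60 75 72
f 39 72 76
f 72 49 80
f 76 80 50
f 72 80 76
f 40 56 67
f 56 44 70
f 67 70 48
f 56 70 67
f 44 79 57
f 79 50 78
f 57 78 43
f 79 78 57
f 50 80 77
f 80 49 73
f 77 73 41
f 80 73 77
f 49 75 74
f 75 46 62
f 74 62 45
f 75 62 74
f 46 61 66
f 61 40 63
f 66 63 47
f 61 63 66
f 42 68 54
f 68 48 69
f 54 69 43
f 68 69 54
f 42 54 52
f 54 43 53
f 52 53 41
f 54 53 52
f 42 52 59
f 52 41 58
f 59 58 45
f 52 58 59
f 42 59 64
f 59 45 65
f 64 65 47
f 59 65 64
f 42 64 68
f 64 47 71
f 68 71 48
f 64 71 68
f 43 69 57
f 69 48 70
f 57 70 44
f 69 70 57
f 41 53 77
f 53 43 78
f 77 78 50
f 53 78 77
f 45 58 74
f 58 41 73
f 74 73 49
f 58 73 74
f 47 65 66
f 65 45 62
f 66 62 46
f 65 62 66
f 48 71 67
f 71 47 63
f 67 63 40
f 71 63 67



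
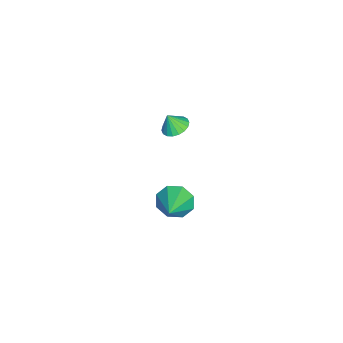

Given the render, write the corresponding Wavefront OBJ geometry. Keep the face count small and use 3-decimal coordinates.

v 2.275 0.388 -3.493
v 2.698 0.103 -4.307
v 3.805 0.412 -2.707
v 2.658 0.834 -4.252
v 2.394 1.304 -3.753
v 2.06 1.237 -3.101
v 1.852 0.672 -2.68
v 1.893 -0.059 -2.734
v 2.157 -0.529 -3.234
v 2.49 -0.462 -3.885
v -3.476 -0.711 -3.737
v -2.728 -0.694 -3.789
v -3.404 -1.109 -2.823
v -2.8 -0.397 -3.655
v -3.006 -0.163 -3.537
v -3.305 -0.037 -3.458
v -3.638 -0.044 -3.435
v -3.939 -0.184 -3.472
v -4.148 -0.428 -3.561
v -4.224 -0.729 -3.686
v -4.152 -1.026 -3.82
v -3.946 -1.26 -3.938
v -3.647 -1.386 -4.017
v -3.314 -1.379 -4.04
v -3.014 -1.239 -4.003
v -2.804 -0.995 -3.913
f 2 1 4
f 2 4 3
f 4 1 5
f 4 5 3
f 5 1 6
f 5 6 3
f 6 1 7
f 6 7 3
f 7 1 8
f 7 8 3
f 8 1 9
f 8 9 3
f 9 1 10
f 9 10 3
f 10 1 2
f 10 2 3
f 12 11 14
f 12 14 13
f 14 11 15
f 14 15 13
f 15 11 16
f 15 16 13
f 16 11 17
f 16 17 13
f 17 11 18
f 17 18 13
f 18 11 19
f 18 19 13
f 19 11 20
f 19 20 13
f 20 11 21
f 20 21 13
f 21 11 22
f 21 22 13
f 22 11 23
f 22 23 13
f 23 11 24
f 23 24 13
f 24 11 25
f 24 25 13
f 25 11 26
f 25 26 13
f 26 11 12
f 26 12 13



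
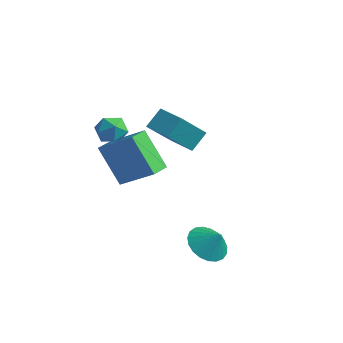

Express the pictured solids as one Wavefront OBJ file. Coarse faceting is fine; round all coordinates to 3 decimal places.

v -1.659 0.924 -1.756
v -1.835 -0.467 -0.274
v -1.565 1.725 -0.992
v -1.742 0.334 0.489
v -0.358 0.766 -1.749
v -0.535 -0.625 -0.268
v -0.265 1.567 -0.986
v -0.441 0.176 0.496
v -1.327 -3.362 0.972
v -0.824 -2.909 1.311
v -0.916 -4.311 1.629
v -0.413 -3.858 1.968
v -1.152 -3.777 2.111
v -1.406 -3.191 1.705
v -0.334 -4.029 1.235
v -0.588 -3.443 0.829
v -0.21 -3.321 1.474
v -0.716 -3.166 2.015
v -1.024 -4.054 0.925
v -1.53 -3.899 1.466
v -2.69 -2.509 -0.952
v -1.196 -2.048 0.127
v -2.881 -1.52 -1.11
v -1.387 -1.059 -0.031
v -1.453 -2.541 -2.649
v 0.041 -2.08 -1.57
v -1.644 -1.552 -2.807
v -0.15 -1.091 -1.728
v 3.198 -2.444 -4.157
v 3.945 -2.364 -4.739
v 3.822 -2.336 -3.343
v 3.83 -1.988 -4.701
v 3.606 -1.69 -4.568
v 3.311 -1.524 -4.364
v 2.997 -1.516 -4.125
v 2.718 -1.668 -3.891
v 2.522 -1.955 -3.703
v 2.443 -2.326 -3.593
v 2.494 -2.718 -3.581
v 2.668 -3.062 -3.668
v 2.933 -3.299 -3.84
v 3.244 -3.388 -4.067
v 3.547 -3.314 -4.309
v 3.79 -3.09 -4.525
v 3.931 -2.753 -4.677
f 2 4 1
f 5 2 1
f 1 4 3
f 3 5 1
f 2 8 4
f 6 2 5
f 6 8 2
f 4 8 3
f 7 5 3
f 3 8 7
f 7 6 5
f 8 6 7
f 9 20 14
f 9 14 10
f 9 10 16
f 9 16 19
f 9 19 20
f 10 14 18
f 14 20 13
f 20 19 11
f 19 16 15
f 16 10 17
f 12 18 13
f 12 13 11
f 12 11 15
f 12 15 17
f 12 17 18
f 13 18 14
f 11 13 20
f 15 11 19
f 17 15 16
f 18 17 10
f 22 24 21
f 25 22 21
f 21 24 23
f 23 25 21
f 22 28 24
f 26 22 25
f 26 28 22
f 24 28 23
f 27 25 23
f 23 28 27
f 27 26 25
f 28 26 27
f 30 29 32
f 30 32 31
f 32 29 33
f 32 33 31
f 33 29 34
f 33 34 31
f 34 29 35
f 34 35 31
f 35 29 36
f 35 36 31
f 36 29 37
f 36 37 31
f 37 29 38
f 37 38 31
f 38 29 39
f 38 39 31
f 39 29 40
f 39 40 31
f 40 29 41
f 40 41 31
f 41 29 42
f 41 42 31
f 42 29 43
f 42 43 31
f 43 29 44
f 43 44 31
f 44 29 45
f 44 45 31
f 45 29 30
f 45 30 31



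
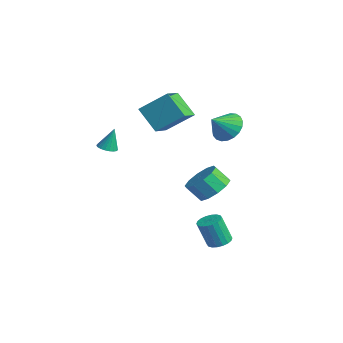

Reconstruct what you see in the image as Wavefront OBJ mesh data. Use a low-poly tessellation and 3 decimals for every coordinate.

v 3.557 -0.068 -4.288
v 4.083 0.325 -4.077
v 3.829 -0.159 -2.541
v 3.303 -0.552 -2.752
v 3.843 0.516 -4.056
v 3.589 0.032 -2.521
v 3.546 0.591 -4.082
v 3.292 0.106 -2.546
v 3.252 0.535 -4.148
v 2.998 0.051 -2.613
v 3.018 0.36 -4.242
v 2.763 -0.124 -2.707
v 2.89 0.1 -4.345
v 2.636 -0.384 -2.81
v 2.895 -0.193 -4.437
v 2.641 -0.677 -2.901
v 3.031 -0.461 -4.499
v 2.777 -0.945 -2.963
v 3.271 -0.652 -4.519
v 3.017 -1.136 -2.984
v 3.568 -0.726 -4.494
v 3.314 -1.211 -2.958
v 3.862 -0.671 -4.427
v 3.608 -1.155 -2.892
v 4.097 -0.496 -4.333
v 3.842 -0.98 -2.798
v 4.224 -0.236 -4.23
v 3.97 -0.72 -2.695
v 4.219 0.057 -4.139
v 3.965 -0.427 -2.603
v -1.793 -3.882 1.051
v -1.326 -4.217 1.13
v -1.727 -3.478 2.369
v -1.227 -4.009 1.061
v -1.226 -3.778 0.99
v -1.323 -3.566 0.93
v -1.501 -3.408 0.891
v -1.73 -3.332 0.879
v -1.97 -3.352 0.897
v -2.179 -3.463 0.942
v -2.321 -3.647 1.006
v -2.373 -3.871 1.077
v -2.324 -4.098 1.144
v -2.183 -4.287 1.195
v -1.975 -4.406 1.221
v -1.736 -4.435 1.218
v -1.506 -4.368 1.186
v 1.242 0.877 -1.812
v 2.086 1.101 -1.194
v 1.602 0.487 -0.31
v 0.758 0.263 -0.928
v 1.638 1.579 -1.108
v 1.153 0.965 -0.224
v 1.038 1.789 -1.29
v 0.553 1.175 -0.407
v 0.516 1.65 -1.673
v 0.032 1.037 -0.789
v 0.272 1.217 -2.108
v -0.213 0.603 -1.224
v 0.398 0.653 -2.43
v -0.086 0.039 -1.546
v 0.847 0.175 -2.516
v 0.362 -0.439 -1.632
v 1.447 -0.035 -2.333
v 0.962 -0.649 -1.45
v 1.968 0.103 -1.951
v 1.484 -0.51 -1.067
v 2.213 0.537 -1.516
v 1.728 -0.077 -0.632
v -2.716 -1.615 3.021
v -1.922 -0.296 4.218
v -3.707 -0.497 2.447
v -2.912 0.821 3.644
v -1.528 -1.201 1.776
v -0.733 0.117 2.973
v -2.518 -0.084 1.202
v -1.724 1.235 2.399
v 0.507 1.994 2.257
v 1.454 1.873 1.928
v 0.673 0.946 3.123
v 1.505 2.144 2.245
v 1.384 2.388 2.565
v 1.112 2.564 2.831
v 0.734 2.642 2.998
v 0.317 2.608 3.037
v -0.067 2.468 2.941
v -0.352 2.245 2.727
v -0.488 1.98 2.432
v -0.453 1.717 2.106
v -0.251 1.502 1.807
v 0.081 1.372 1.585
v 0.487 1.35 1.48
v 0.896 1.439 1.509
v 1.238 1.624 1.668
f 2 1 5
f 2 5 3
f 3 5 6
f 3 6 4
f 5 1 7
f 5 7 6
f 6 7 8
f 6 8 4
f 7 1 9
f 7 9 8
f 8 9 10
f 8 10 4
f 9 1 11
f 9 11 10
f 10 11 12
f 10 12 4
f 11 1 13
f 11 13 12
f 12 13 14
f 12 14 4
f 13 1 15
f 13 15 14
f 14 15 16
f 14 16 4
f 15 1 17
f 15 17 16
f 16 17 18
f 16 18 4
f 17 1 19
f 17 19 18
f 18 19 20
f 18 20 4
f 19 1 21
f 19 21 20
f 20 21 22
f 20 22 4
f 21 1 23
f 21 23 22
f 22 23 24
f 22 24 4
f 23 1 25
f 23 25 24
f 24 25 26
f 24 26 4
f 25 1 27
f 25 27 26
f 26 27 28
f 26 28 4
f 27 1 29
f 27 29 28
f 28 29 30
f 28 30 4
f 29 1 2
f 29 2 30
f 30 2 3
f 30 3 4
f 32 31 34
f 32 34 33
f 34 31 35
f 34 35 33
f 35 31 36
f 35 36 33
f 36 31 37
f 36 37 33
f 37 31 38
f 37 38 33
f 38 31 39
f 38 39 33
f 39 31 40
f 39 40 33
f 40 31 41
f 40 41 33
f 41 31 42
f 41 42 33
f 42 31 43
f 42 43 33
f 43 31 44
f 43 44 33
f 44 31 45
f 44 45 33
f 45 31 46
f 45 46 33
f 46 31 47
f 46 47 33
f 47 31 32
f 47 32 33
f 49 48 52
f 49 52 50
f 50 52 53
f 50 53 51
f 52 48 54
f 52 54 53
f 53 54 55
f 53 55 51
f 54 48 56
f 54 56 55
f 55 56 57
f 55 57 51
f 56 48 58
f 56 58 57
f 57 58 59
f 57 59 51
f 58 48 60
f 58 60 59
f 59 60 61
f 59 61 51
f 60 48 62
f 60 62 61
f 61 62 63
f 61 63 51
f 62 48 64
f 62 64 63
f 63 64 65
f 63 65 51
f 64 48 66
f 64 66 65
f 65 66 67
f 65 67 51
f 66 48 68
f 66 68 67
f 67 68 69
f 67 69 51
f 68 48 49
f 68 49 69
f 69 49 50
f 69 50 51
f 71 73 70
f 74 71 70
f 70 73 72
f 72 74 70
f 71 77 73
f 75 71 74
f 75 77 71
f 73 77 72
f 76 74 72
f 72 77 76
f 76 75 74
f 77 75 76
f 79 78 81
f 79 81 80
f 81 78 82
f 81 82 80
f 82 78 83
f 82 83 80
f 83 78 84
f 83 84 80
f 84 78 85
f 84 85 80
f 85 78 86
f 85 86 80
f 86 78 87
f 86 87 80
f 87 78 88
f 87 88 80
f 88 78 89
f 88 89 80
f 89 78 90
f 89 90 80
f 90 78 91
f 90 91 80
f 91 78 92
f 91 92 80
f 92 78 93
f 92 93 80
f 93 78 94
f 93 94 80
f 94 78 79
f 94 79 80



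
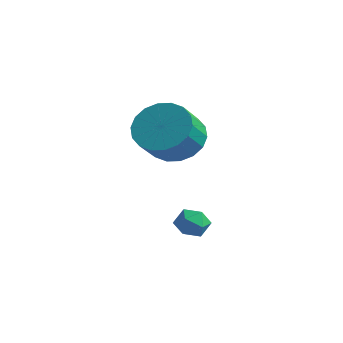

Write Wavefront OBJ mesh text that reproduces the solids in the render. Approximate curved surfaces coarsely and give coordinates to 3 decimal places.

v -0.673 -0.617 0.665
v -0.014 -1.024 -0.088
v 0.371 -2.01 0.781
v -0.287 -1.603 1.535
v 0.268 -0.711 0.143
v 0.653 -1.697 1.012
v 0.364 -0.379 0.477
v 0.749 -1.365 1.346
v 0.255 -0.094 0.848
v 0.64 -1.08 1.717
v -0.038 0.087 1.183
v 0.347 -0.899 2.053
v -0.457 0.129 1.416
v -0.072 -0.857 2.285
v -0.918 0.023 1.5
v -0.533 -0.963 2.369
v -1.331 -0.21 1.419
v -0.946 -1.196 2.288
v -1.613 -0.523 1.188
v -1.228 -1.509 2.057
v -1.709 -0.855 0.854
v -1.324 -1.841 1.723
v -1.6 -1.14 0.483
v -1.215 -2.126 1.352
v -1.307 -1.321 0.147
v -0.922 -2.307 1.017
v -0.888 -1.363 -0.085
v -0.503 -2.349 0.784
v -0.427 -1.257 -0.169
v -0.042 -2.243 0.7
v 0.615 -0.725 -2.295
v 1.108 -1.08 -2.031
v 0.552 -1.42 -3.109
v 1.045 -1.775 -2.845
v 0.454 -1.755 -2.546
v 0.493 -1.326 -2.043
v 1.167 -1.174 -3.097
v 1.206 -0.745 -2.594
v 1.449 -1.358 -2.527
v 1.009 -1.717 -2.186
v 0.651 -0.783 -2.954
v 0.211 -1.142 -2.613
f 2 1 5
f 2 5 3
f 3 5 6
f 3 6 4
f 5 1 7
f 5 7 6
f 6 7 8
f 6 8 4
f 7 1 9
f 7 9 8
f 8 9 10
f 8 10 4
f 9 1 11
f 9 11 10
f 10 11 12
f 10 12 4
f 11 1 13
f 11 13 12
f 12 13 14
f 12 14 4
f 13 1 15
f 13 15 14
f 14 15 16
f 14 16 4
f 15 1 17
f 15 17 16
f 16 17 18
f 16 18 4
f 17 1 19
f 17 19 18
f 18 19 20
f 18 20 4
f 19 1 21
f 19 21 20
f 20 21 22
f 20 22 4
f 21 1 23
f 21 23 22
f 22 23 24
f 22 24 4
f 23 1 25
f 23 25 24
f 24 25 26
f 24 26 4
f 25 1 27
f 25 27 26
f 26 27 28
f 26 28 4
f 27 1 29
f 27 29 28
f 28 29 30
f 28 30 4
f 29 1 2
f 29 2 30
f 30 2 3
f 30 3 4
f 31 42 36
f 31 36 32
f 31 32 38
f 31 38 41
f 31 41 42
f 32 36 40
f 36 42 35
f 42 41 33
f 41 38 37
f 38 32 39
f 34 40 35
f 34 35 33
f 34 33 37
f 34 37 39
f 34 39 40
f 35 40 36
f 33 35 42
f 37 33 41
f 39 37 38
f 40 39 32



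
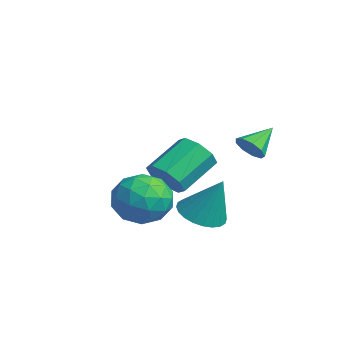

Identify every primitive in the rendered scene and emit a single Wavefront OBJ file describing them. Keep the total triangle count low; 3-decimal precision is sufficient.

v 2.658 0.341 3.109
v 3.291 0.506 3.2
v 2.282 1.379 3.851
v 3.13 0.711 2.831
v 2.748 0.742 2.593
v 2.324 0.586 2.596
v 2.057 0.316 2.839
v 2.071 0.057 3.209
v 2.36 -0.069 3.532
v 2.789 -0.003 3.657
v 3.157 0.224 3.526
v -1.334 -1.33 0.363
v -0.695 -1.542 1.004
v -1.246 -0.022 2.057
v -1.886 0.19 1.417
v -0.443 -1.104 0.503
v -0.994 0.417 1.556
v -0.714 -0.798 -0.08
v -1.265 0.722 0.973
v -1.348 -0.804 -0.403
v -1.899 0.716 0.65
v -1.974 -1.118 -0.277
v -2.525 0.402 0.776
v -2.226 -1.557 0.224
v -2.777 -0.036 1.277
v -1.955 -1.862 0.807
v -2.506 -0.342 1.86
v -1.321 -1.856 1.13
v -1.872 -0.336 2.183
v 1.697 -1.092 -0.221
v 2.603 -1.043 -0.593
v 2.383 -0.548 1.521
v 2.477 -0.688 -0.655
v 2.233 -0.393 -0.651
v 1.907 -0.205 -0.581
v 1.55 -0.153 -0.457
v 1.214 -0.243 -0.297
v 0.953 -0.463 -0.125
v 0.804 -0.778 0.032
v 0.792 -1.141 0.151
v 0.917 -1.497 0.212
v 1.161 -1.791 0.208
v 1.487 -1.979 0.139
v 1.845 -2.032 0.015
v 2.18 -1.942 -0.146
v 2.442 -1.722 -0.317
v 2.59 -1.407 -0.474
v 0.622 -3.027 0.267
v 1.171 -2.296 1.043
v 2.049 -4.324 0.477
v 2.598 -3.593 1.253
v 1.567 -4.124 1.557
v 0.685 -3.323 1.427
v 2.535 -3.297 0.093
v 1.653 -2.496 -0.037
v 2.353 -2.464 0.936
v 1.755 -2.975 1.84
v 1.465 -3.645 -0.32
v 0.867 -4.156 0.584
v 0.771 -2.548 0.636
v 2.449 -4.072 0.884
v 1.843 -4.384 1.062
v 2.165 -3.955 1.518
v 0.486 -3.151 0.862
v 0.809 -2.722 1.318
v 1.041 -3.796 1.62
v 2.411 -3.898 0.202
v 2.734 -3.469 0.658
v 1.055 -2.665 0.002
v 1.377 -2.236 0.458
v 2.179 -2.824 -0.1
v 1.789 -2.217 1.029
v 2.628 -2.979 1.153
v 2.59 -2.805 0.471
v 2.072 -2.334 0.395
v 1.437 -2.517 1.561
v 2.276 -3.279 1.685
v 1.67 -3.592 1.863
v 1.152 -3.12 1.787
v 2.132 -2.615 1.498
v 0.944 -3.341 -0.165
v 1.783 -4.103 -0.041
v 2.068 -3.5 -0.267
v 1.55 -3.028 -0.343
v 0.592 -3.641 0.367
v 1.431 -4.403 0.491
v 1.148 -4.286 1.125
v 0.63 -3.815 1.049
v 1.088 -4.005 0.022
f 2 1 4
f 2 4 3
f 4 1 5
f 4 5 3
f 5 1 6
f 5 6 3
f 6 1 7
f 6 7 3
f 7 1 8
f 7 8 3
f 8 1 9
f 8 9 3
f 9 1 10
f 9 10 3
f 10 1 11
f 10 11 3
f 11 1 2
f 11 2 3
f 13 12 16
f 13 16 14
f 14 16 17
f 14 17 15
f 16 12 18
f 16 18 17
f 17 18 19
f 17 19 15
f 18 12 20
f 18 20 19
f 19 20 21
f 19 21 15
f 20 12 22
f 20 22 21
f 21 22 23
f 21 23 15
f 22 12 24
f 22 24 23
f 23 24 25
f 23 25 15
f 24 12 26
f 24 26 25
f 25 26 27
f 25 27 15
f 26 12 28
f 26 28 27
f 27 28 29
f 27 29 15
f 28 12 13
f 28 13 29
f 29 13 14
f 29 14 15
f 31 30 33
f 31 33 32
f 33 30 34
f 33 34 32
f 34 30 35
f 34 35 32
f 35 30 36
f 35 36 32
f 36 30 37
f 36 37 32
f 37 30 38
f 37 38 32
f 38 30 39
f 38 39 32
f 39 30 40
f 39 40 32
f 40 30 41
f 40 41 32
f 41 30 42
f 41 42 32
f 42 30 43
f 42 43 32
f 43 30 44
f 43 44 32
f 44 30 45
f 44 45 32
f 45 30 46
f 45 46 32
f 46 30 47
f 46 47 32
f 47 30 31
f 47 31 32
f 48 85 64
f 85 59 88
f 64 88 53
f 85 88 64
f 48 64 60
f 64 53 65
f 60 65 49
f 64 65 60
f 48 60 69
f 60 49 70
f 69 70 55
f 60 70 69
f 48 69 81
f 69 55 84
f 81 84 58
f 69 84 81
f 48 81 85
f 81 58 89
f 85 89 59
f 81 89 85
f 49 65 76
f 65 53 79
f 76 79 57
f 65 79 76
f 53 88 66
f 88 59 87
f 66 87 52
f 88 87 66
f 59 89 86
f 89 58 82
f 86 82 50
f 89 82 86
f 58 84 83
f 84 55 71
f 83 71 54
f 84 71 83
f 55 70 75
f 70 49 72
f 75 72 56
f 70 72 75
f 51 77 63
f 77 57 78
f 63 78 52
f 77 78 63
f 51 63 61
f 63 52 62
f 61 62 50
f 63 62 61
f 51 61 68
f 61 50 67
f 68 67 54
f 61 67 68
f 51 68 73
f 68 54 74
f 73 74 56
f 68 74 73
f 51 73 77
f 73 56 80
f 77 80 57
f 73 80 77
f 52 78 66
f 78 57 79
f 66 79 53
f 78 79 66
f 50 62 86
f 62 52 87
f 86 87 59
f 62 87 86
f 54 67 83
f 67 50 82
f 83 82 58
f 67 82 83
f 56 74 75
f 74 54 71
f 75 71 55
f 74 71 75
f 57 80 76
f 80 56 72
f 76 72 49
f 80 72 76



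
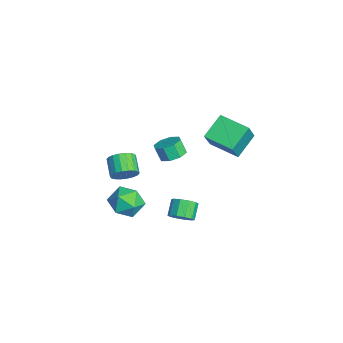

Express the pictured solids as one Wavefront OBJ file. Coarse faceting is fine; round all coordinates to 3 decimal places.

v -3.573 0.303 -2.448
v -2.775 -0.036 -2.299
v -3.089 -0.363 -1.363
v -3.887 -0.023 -1.512
v -2.826 0.603 -2.093
v -3.139 0.277 -1.157
v -3.314 1.067 -2.095
v -3.628 0.74 -1.159
v -3.955 1.083 -2.304
v -4.268 0.757 -1.368
v -4.371 0.643 -2.597
v -4.685 0.316 -1.661
v -4.321 0.003 -2.803
v -4.634 -0.323 -1.867
v -3.832 -0.46 -2.801
v -4.146 -0.787 -1.865
v -3.192 -0.477 -2.592
v -3.505 -0.803 -1.656
v 3.486 -2.999 -0.761
v 4.124 -2.441 -0.021
v 3.676 -4.519 0.221
v 4.314 -3.961 0.961
v 3.215 -3.734 0.882
v 3.097 -2.794 0.274
v 4.703 -4.166 -0.074
v 4.585 -3.226 -0.682
v 4.876 -3.162 0.403
v 3.956 -2.895 0.994
v 3.844 -4.065 -0.794
v 2.924 -3.798 -0.203
v 1.191 0.002 -4.169
v 1.756 0.134 -3.633
v 0.954 0.489 -2.874
v 0.389 0.358 -3.411
v 1.694 0.544 -3.891
v 0.892 0.899 -3.132
v 1.44 0.747 -4.255
v 0.638 1.102 -3.496
v 1.091 0.666 -4.586
v 0.289 1.021 -3.827
v 0.78 0.332 -4.758
v -0.022 0.687 -3.999
v 0.626 -0.129 -4.706
v -0.176 0.226 -3.947
v 0.688 -0.539 -4.448
v -0.114 -0.184 -3.689
v 0.942 -0.742 -4.084
v 0.14 -0.387 -3.325
v 1.291 -0.661 -3.753
v 0.489 -0.306 -2.994
v 1.602 -0.327 -3.581
v 0.8 0.028 -2.822
v -0.732 2.907 2.396
v 0.13 2.404 3.809
v 0.552 4.29 2.104
v 1.415 3.788 3.517
v 0.225 1.812 1.423
v 1.088 1.31 2.836
v 1.51 3.196 1.131
v 2.372 2.693 2.544
v -1.188 -2.907 -1.896
v -0.83 -3.45 -1.333
v -1.953 -3.496 -0.662
v -2.312 -2.953 -1.224
v -0.753 -3.107 -1.181
v -1.877 -3.153 -0.51
v -0.763 -2.724 -1.171
v -1.886 -2.771 -0.5
v -0.856 -2.378 -1.304
v -1.98 -2.424 -0.633
v -1.016 -2.136 -1.555
v -2.14 -2.183 -0.883
v -1.21 -2.047 -1.873
v -2.333 -2.094 -1.201
v -1.399 -2.129 -2.195
v -2.523 -2.175 -1.523
v -1.547 -2.364 -2.458
v -2.67 -2.41 -1.787
v -1.623 -2.707 -2.61
v -2.747 -2.753 -1.939
v -1.614 -3.089 -2.62
v -2.737 -3.136 -1.949
v -1.52 -3.436 -2.487
v -2.644 -3.482 -1.816
v -1.36 -3.677 -2.237
v -2.484 -3.724 -1.565
v -1.167 -3.766 -1.919
v -2.29 -3.813 -1.247
v -0.977 -3.685 -1.597
v -2.101 -3.731 -0.925
f 2 1 5
f 2 5 3
f 3 5 6
f 3 6 4
f 5 1 7
f 5 7 6
f 6 7 8
f 6 8 4
f 7 1 9
f 7 9 8
f 8 9 10
f 8 10 4
f 9 1 11
f 9 11 10
f 10 11 12
f 10 12 4
f 11 1 13
f 11 13 12
f 12 13 14
f 12 14 4
f 13 1 15
f 13 15 14
f 14 15 16
f 14 16 4
f 15 1 17
f 15 17 16
f 16 17 18
f 16 18 4
f 17 1 2
f 17 2 18
f 18 2 3
f 18 3 4
f 19 30 24
f 19 24 20
f 19 20 26
f 19 26 29
f 19 29 30
f 20 24 28
f 24 30 23
f 30 29 21
f 29 26 25
f 26 20 27
f 22 28 23
f 22 23 21
f 22 21 25
f 22 25 27
f 22 27 28
f 23 28 24
f 21 23 30
f 25 21 29
f 27 25 26
f 28 27 20
f 32 31 35
f 32 35 33
f 33 35 36
f 33 36 34
f 35 31 37
f 35 37 36
f 36 37 38
f 36 38 34
f 37 31 39
f 37 39 38
f 38 39 40
f 38 40 34
f 39 31 41
f 39 41 40
f 40 41 42
f 40 42 34
f 41 31 43
f 41 43 42
f 42 43 44
f 42 44 34
f 43 31 45
f 43 45 44
f 44 45 46
f 44 46 34
f 45 31 47
f 45 47 46
f 46 47 48
f 46 48 34
f 47 31 49
f 47 49 48
f 48 49 50
f 48 50 34
f 49 31 51
f 49 51 50
f 50 51 52
f 50 52 34
f 51 31 32
f 51 32 52
f 52 32 33
f 52 33 34
f 54 56 53
f 57 54 53
f 53 56 55
f 55 57 53
f 54 60 56
f 58 54 57
f 58 60 54
f 56 60 55
f 59 57 55
f 55 60 59
f 59 58 57
f 60 58 59
f 62 61 65
f 62 65 63
f 63 65 66
f 63 66 64
f 65 61 67
f 65 67 66
f 66 67 68
f 66 68 64
f 67 61 69
f 67 69 68
f 68 69 70
f 68 70 64
f 69 61 71
f 69 71 70
f 70 71 72
f 70 72 64
f 71 61 73
f 71 73 72
f 72 73 74
f 72 74 64
f 73 61 75
f 73 75 74
f 74 75 76
f 74 76 64
f 75 61 77
f 75 77 76
f 76 77 78
f 76 78 64
f 77 61 79
f 77 79 78
f 78 79 80
f 78 80 64
f 79 61 81
f 79 81 80
f 80 81 82
f 80 82 64
f 81 61 83
f 81 83 82
f 82 83 84
f 82 84 64
f 83 61 85
f 83 85 84
f 84 85 86
f 84 86 64
f 85 61 87
f 85 87 86
f 86 87 88
f 86 88 64
f 87 61 89
f 87 89 88
f 88 89 90
f 88 90 64
f 89 61 62
f 89 62 90
f 90 62 63
f 90 63 64



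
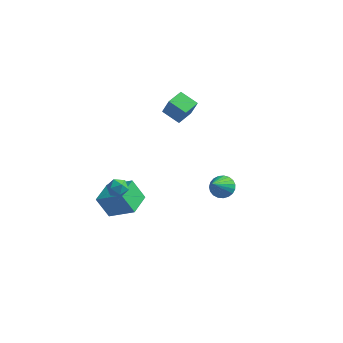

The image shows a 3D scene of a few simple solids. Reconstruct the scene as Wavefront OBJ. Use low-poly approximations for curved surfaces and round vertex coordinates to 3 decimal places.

v 1.64 1.557 -2.831
v 2.183 1.207 -3.21
v 1.68 0.103 -1.429
v 2.346 1.393 -3.021
v 2.387 1.608 -2.799
v 2.299 1.815 -2.583
v 2.097 1.976 -2.409
v 1.815 2.066 -2.308
v 1.504 2.067 -2.298
v 1.215 1.98 -2.379
v 1.001 1.82 -2.539
v 0.896 1.615 -2.749
v 0.92 1.399 -2.973
v 1.069 1.211 -3.173
v 1.316 1.083 -3.313
v 1.619 1.037 -3.37
v 1.926 1.08 -3.334
v -3.146 -4.073 -1.365
v -1.652 -4.001 -0.496
v -3.256 -2.609 -1.298
v -1.762 -2.536 -0.429
v -2.438 -3.964 -2.591
v -0.944 -3.891 -1.722
v -2.548 -2.499 -2.524
v -1.054 -2.427 -1.655
v -2.259 -3.497 0.087
v -1.731 -3.457 -0.275
v -2.029 -4.483 0.315
v -1.501 -4.443 -0.047
v -1.538 -4.116 0.504
v -1.68 -3.506 0.362
v -2.08 -4.434 -0.322
v -2.222 -3.824 -0.464
v -1.62 -4.037 -0.528
v -1.285 -3.84 -0.017
v -2.475 -4.1 0.057
v -2.14 -3.903 0.568
v -2.939 3.424 0.656
v -2.451 3.265 1.796
v -2.756 4.577 0.738
v -2.267 4.417 1.878
v -1.833 3.283 0.162
v -1.344 3.123 1.302
v -1.649 4.435 0.244
v -1.161 4.276 1.384
f 2 1 4
f 2 4 3
f 4 1 5
f 4 5 3
f 5 1 6
f 5 6 3
f 6 1 7
f 6 7 3
f 7 1 8
f 7 8 3
f 8 1 9
f 8 9 3
f 9 1 10
f 9 10 3
f 10 1 11
f 10 11 3
f 11 1 12
f 11 12 3
f 12 1 13
f 12 13 3
f 13 1 14
f 13 14 3
f 14 1 15
f 14 15 3
f 15 1 16
f 15 16 3
f 16 1 17
f 16 17 3
f 17 1 2
f 17 2 3
f 19 21 18
f 22 19 18
f 18 21 20
f 20 22 18
f 19 25 21
f 23 19 22
f 23 25 19
f 21 25 20
f 24 22 20
f 20 25 24
f 24 23 22
f 25 23 24
f 26 37 31
f 26 31 27
f 26 27 33
f 26 33 36
f 26 36 37
f 27 31 35
f 31 37 30
f 37 36 28
f 36 33 32
f 33 27 34
f 29 35 30
f 29 30 28
f 29 28 32
f 29 32 34
f 29 34 35
f 30 35 31
f 28 30 37
f 32 28 36
f 34 32 33
f 35 34 27
f 39 41 38
f 42 39 38
f 38 41 40
f 40 42 38
f 39 45 41
f 43 39 42
f 43 45 39
f 41 45 40
f 44 42 40
f 40 45 44
f 44 43 42
f 45 43 44



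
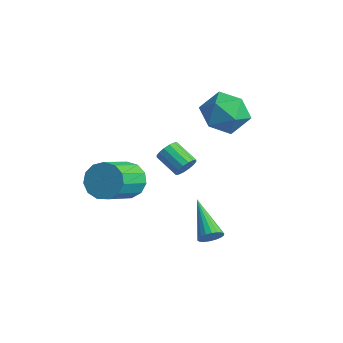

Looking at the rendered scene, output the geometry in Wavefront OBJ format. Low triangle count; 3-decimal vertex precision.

v -2.783 -0.46 -1.67
v -1.988 -0.358 -1.981
v -1.441 -1.817 -1.06
v -2.237 -1.92 -0.75
v -2.007 -0.105 -1.568
v -1.46 -1.564 -0.647
v -2.273 0.036 -1.188
v -1.726 -1.424 -0.267
v -2.701 0.018 -0.961
v -2.154 -1.441 -0.04
v -3.155 -0.151 -0.959
v -2.608 -1.61 -0.038
v -3.491 -0.418 -1.183
v -2.944 -1.877 -0.263
v -3.602 -0.699 -1.562
v -3.056 -2.158 -0.641
v -3.454 -0.904 -1.975
v -2.907 -2.363 -1.055
v -3.093 -0.968 -2.292
v -2.546 -2.428 -1.371
v -2.633 -0.871 -2.411
v -2.086 -2.33 -1.49
v -2.221 -0.644 -2.295
v -1.674 -2.103 -1.374
v -0.297 0.451 0.057
v -0.076 0.135 0.39
v -1.042 -0.008 0.896
v -1.263 0.309 0.563
v -0.054 0.375 0.499
v -1.02 0.232 1.005
v -0.098 0.635 0.489
v -1.064 0.492 0.995
v -0.195 0.846 0.363
v -1.161 0.703 0.87
v -0.319 0.951 0.156
v -1.285 0.809 0.662
v -0.438 0.923 -0.079
v -1.404 0.78 0.428
v -0.518 0.768 -0.276
v -1.484 0.625 0.23
v -0.54 0.528 -0.385
v -1.506 0.385 0.121
v -0.496 0.268 -0.375
v -1.462 0.125 0.131
v -0.399 0.057 -0.25
v -1.365 -0.086 0.257
v -0.275 -0.049 -0.042
v -1.241 -0.191 0.464
v -0.156 -0.02 0.192
v -1.122 -0.163 0.699
v -1.776 3.01 1.633
v -1.062 3.7 2.011
v -0.598 1.76 1.689
v 0.116 2.45 2.067
v -0.707 2.153 2.67
v -1.435 2.926 2.635
v -0.225 2.534 1.065
v -0.953 3.307 1.03
v -0.104 3.406 1.66
v -0.401 3.17 2.652
v -1.259 2.29 1.048
v -1.556 2.054 2.04
v 1.032 0.583 -3.165
v 1.264 0.433 -2.724
v -0.492 1.137 -2.175
v 1.331 0.654 -2.745
v 1.338 0.861 -2.849
v 1.285 1.012 -3.016
v 1.182 1.078 -3.212
v 1.049 1.047 -3.399
v 0.913 0.923 -3.539
v 0.8 0.732 -3.605
v 0.734 0.511 -3.584
v 0.726 0.305 -3.48
v 0.779 0.153 -3.313
v 0.883 0.087 -3.117
v 1.015 0.119 -2.93
v 1.152 0.242 -2.79
f 2 1 5
f 2 5 3
f 3 5 6
f 3 6 4
f 5 1 7
f 5 7 6
f 6 7 8
f 6 8 4
f 7 1 9
f 7 9 8
f 8 9 10
f 8 10 4
f 9 1 11
f 9 11 10
f 10 11 12
f 10 12 4
f 11 1 13
f 11 13 12
f 12 13 14
f 12 14 4
f 13 1 15
f 13 15 14
f 14 15 16
f 14 16 4
f 15 1 17
f 15 17 16
f 16 17 18
f 16 18 4
f 17 1 19
f 17 19 18
f 18 19 20
f 18 20 4
f 19 1 21
f 19 21 20
f 20 21 22
f 20 22 4
f 21 1 23
f 21 23 22
f 22 23 24
f 22 24 4
f 23 1 2
f 23 2 24
f 24 2 3
f 24 3 4
f 26 25 29
f 26 29 27
f 27 29 30
f 27 30 28
f 29 25 31
f 29 31 30
f 30 31 32
f 30 32 28
f 31 25 33
f 31 33 32
f 32 33 34
f 32 34 28
f 33 25 35
f 33 35 34
f 34 35 36
f 34 36 28
f 35 25 37
f 35 37 36
f 36 37 38
f 36 38 28
f 37 25 39
f 37 39 38
f 38 39 40
f 38 40 28
f 39 25 41
f 39 41 40
f 40 41 42
f 40 42 28
f 41 25 43
f 41 43 42
f 42 43 44
f 42 44 28
f 43 25 45
f 43 45 44
f 44 45 46
f 44 46 28
f 45 25 47
f 45 47 46
f 46 47 48
f 46 48 28
f 47 25 49
f 47 49 48
f 48 49 50
f 48 50 28
f 49 25 26
f 49 26 50
f 50 26 27
f 50 27 28
f 51 62 56
f 51 56 52
f 51 52 58
f 51 58 61
f 51 61 62
f 52 56 60
f 56 62 55
f 62 61 53
f 61 58 57
f 58 52 59
f 54 60 55
f 54 55 53
f 54 53 57
f 54 57 59
f 54 59 60
f 55 60 56
f 53 55 62
f 57 53 61
f 59 57 58
f 60 59 52
f 64 63 66
f 64 66 65
f 66 63 67
f 66 67 65
f 67 63 68
f 67 68 65
f 68 63 69
f 68 69 65
f 69 63 70
f 69 70 65
f 70 63 71
f 70 71 65
f 71 63 72
f 71 72 65
f 72 63 73
f 72 73 65
f 73 63 74
f 73 74 65
f 74 63 75
f 74 75 65
f 75 63 76
f 75 76 65
f 76 63 77
f 76 77 65
f 77 63 78
f 77 78 65
f 78 63 64
f 78 64 65

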